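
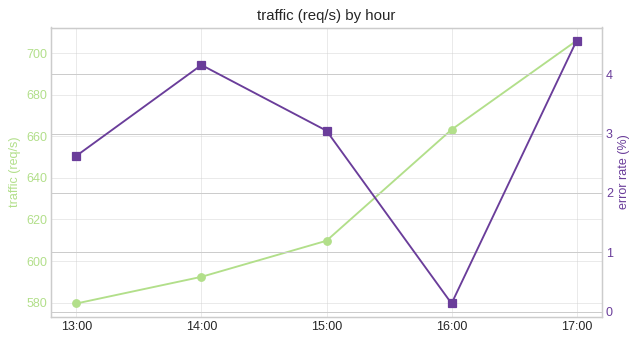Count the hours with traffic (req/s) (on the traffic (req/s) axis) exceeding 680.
Above 680: 17:00.

1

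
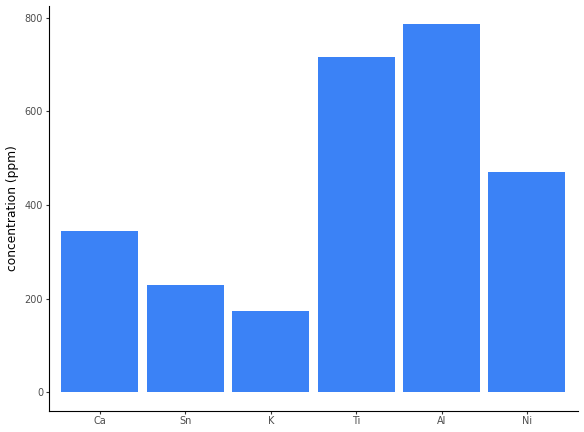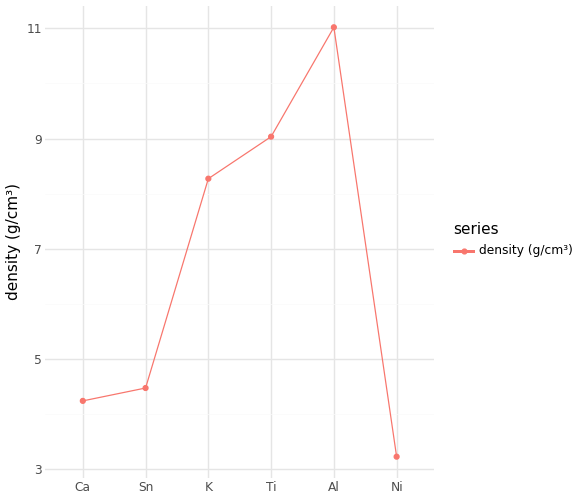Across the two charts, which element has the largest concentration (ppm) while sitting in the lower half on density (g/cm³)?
Chart 2 median density (g/cm³) ≈ 6; below-median elements: Ca, Sn, Ni. Among those, Ni has the highest concentration (ppm) (≈ 500).

Ni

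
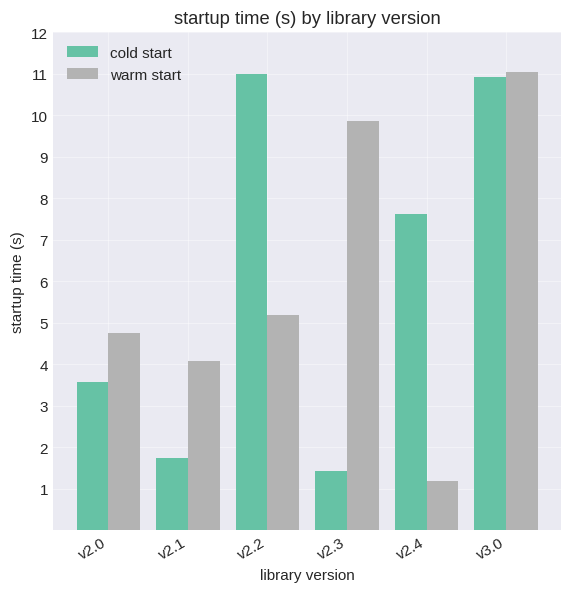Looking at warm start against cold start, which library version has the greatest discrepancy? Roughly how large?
v2.3, ≈ 9 s

v2.3: warm start ≈ 10, cold start ≈ 1 → gap ≈ 9. Next-largest (v2.4) is only ≈ 7.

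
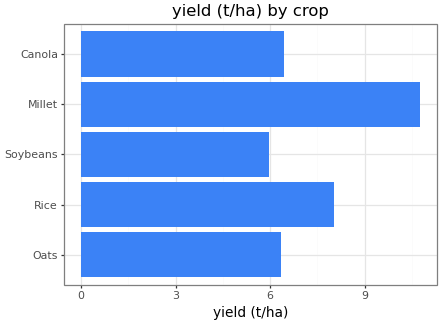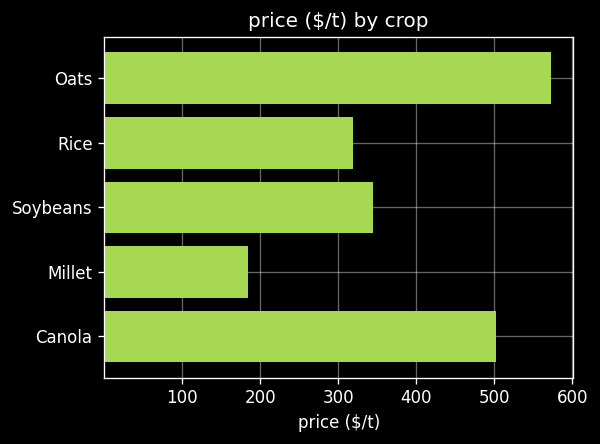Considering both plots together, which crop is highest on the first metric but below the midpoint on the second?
Millet

Chart 2 median price ($/t) ≈ 300; below-median crops: Rice, Millet. Among those, Millet has the highest yield (t/ha) (≈ 11).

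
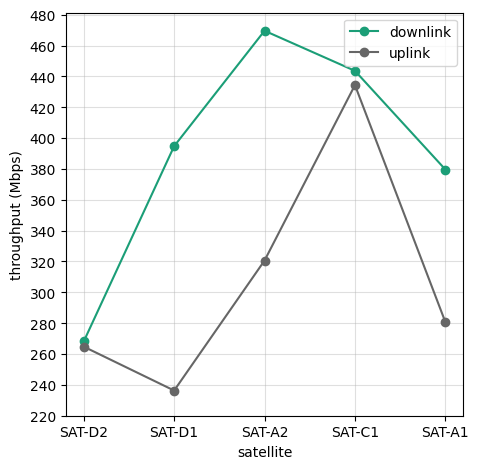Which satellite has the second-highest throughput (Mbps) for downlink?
Top 3 for downlink: SAT-A2 ≈ 460, SAT-C1 ≈ 440, SAT-D1 ≈ 400.

SAT-C1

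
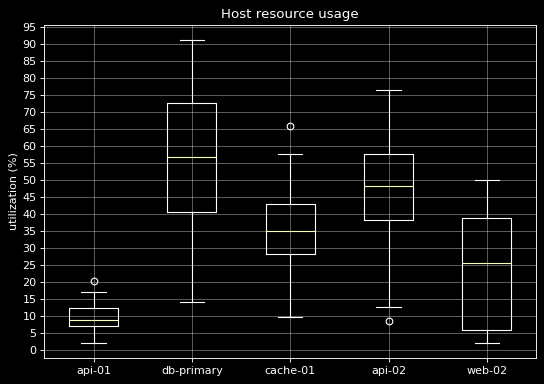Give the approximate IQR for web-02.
≈ 35

Q3 ≈ 40, Q1 ≈ 5; IQR ≈ 35.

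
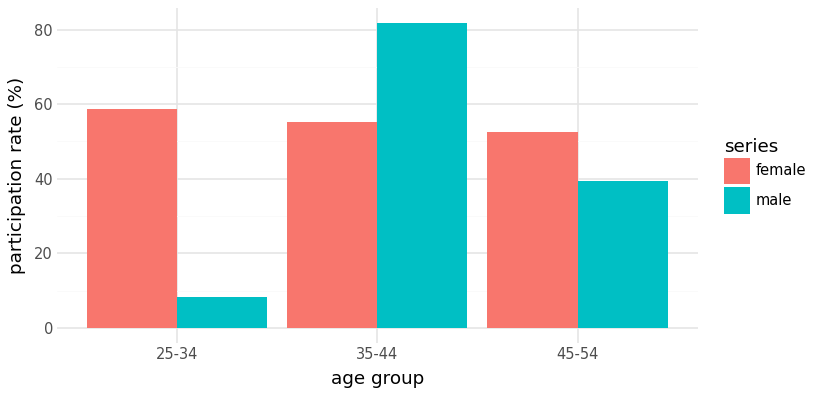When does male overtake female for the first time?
35-44

25-34: male ≈ 10 vs female ≈ 60 (not yet); 35-44: male ≈ 80 vs female ≈ 60 (first crossover).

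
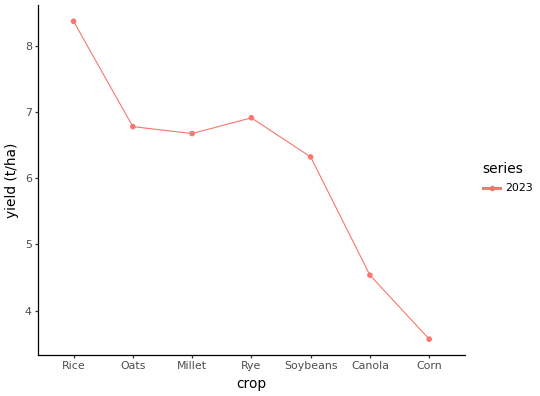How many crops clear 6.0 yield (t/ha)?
5

Above 6.0: Rice, Oats, Millet, Rye, Soybeans.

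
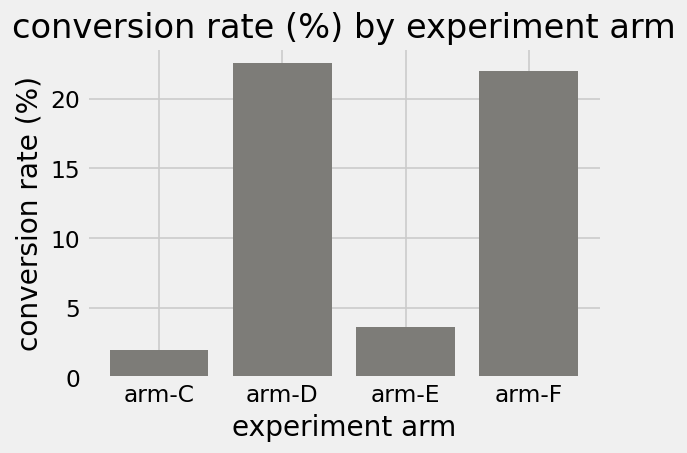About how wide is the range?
Max arm-D ≈ 22, min arm-C ≈ 2; range ≈ 20.

≈ 20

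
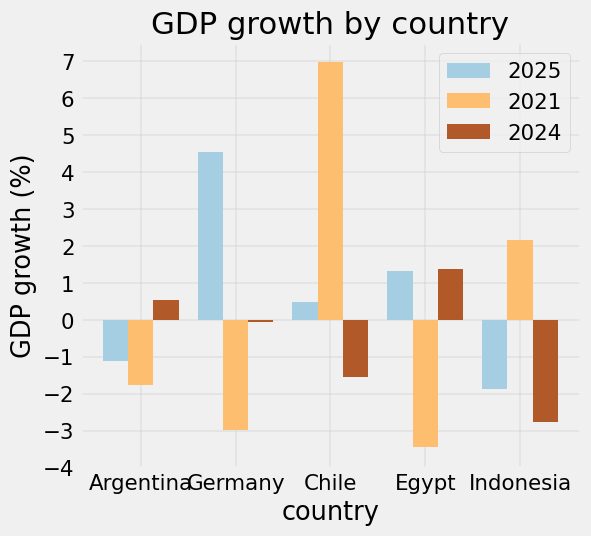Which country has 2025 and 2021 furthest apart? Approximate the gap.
Germany: 2025 ≈ 5, 2021 ≈ -3 → gap ≈ 8. Next-largest (Chile) is only ≈ 7.

Germany, ≈ 8 %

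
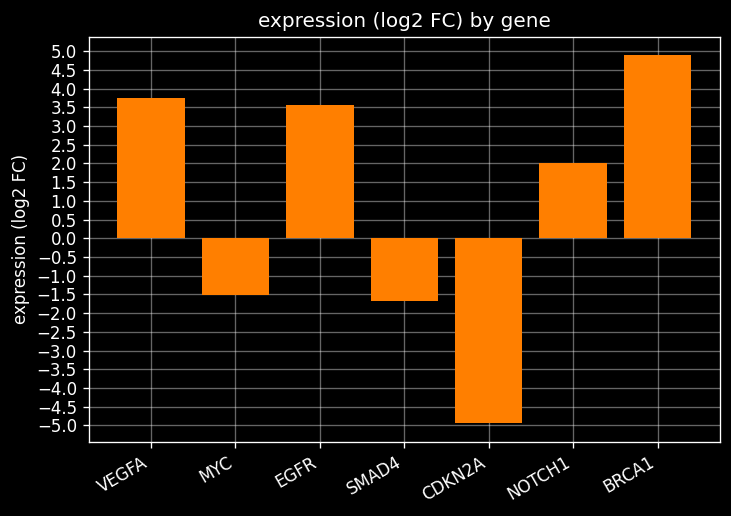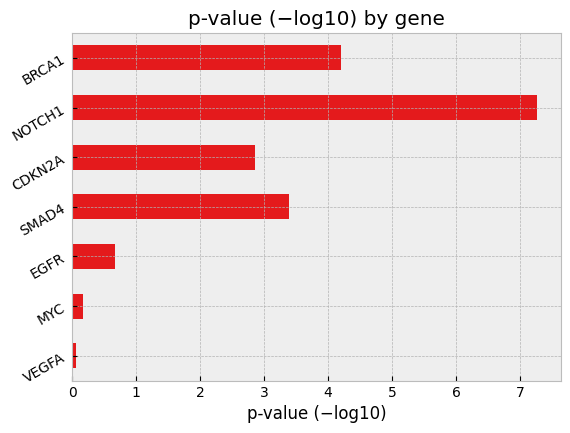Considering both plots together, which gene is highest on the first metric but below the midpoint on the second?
VEGFA

Chart 2 median p-value (−log10) ≈ 3; below-median genes: VEGFA, MYC, EGFR. Among those, VEGFA has the highest expression (log2 FC) (≈ 4).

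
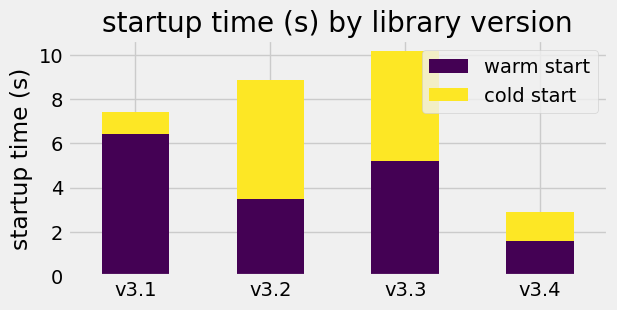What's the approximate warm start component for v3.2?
≈ 3

warm start top ≈ 3, bottom ≈ 0; segment ≈ 3.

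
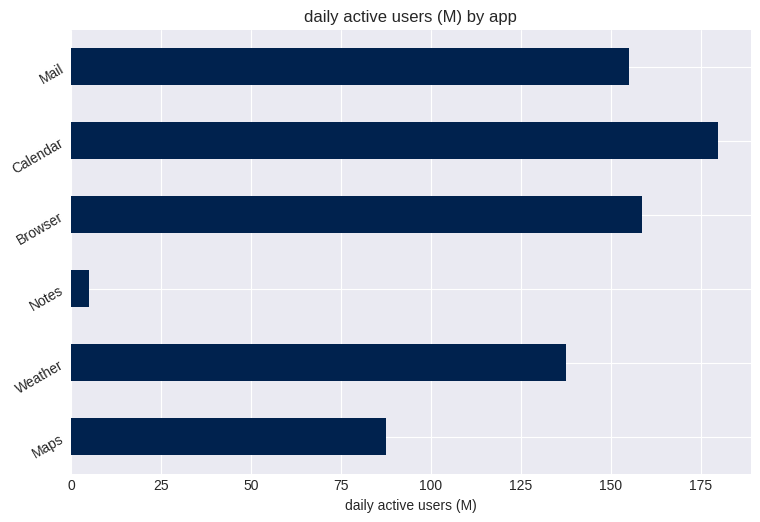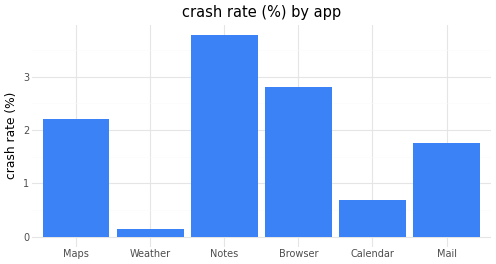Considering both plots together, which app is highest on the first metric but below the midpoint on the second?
Chart 2 median crash rate (%) ≈ 2; below-median apps: Weather, Calendar, Mail. Among those, Calendar has the highest daily active users (M) (≈ 180).

Calendar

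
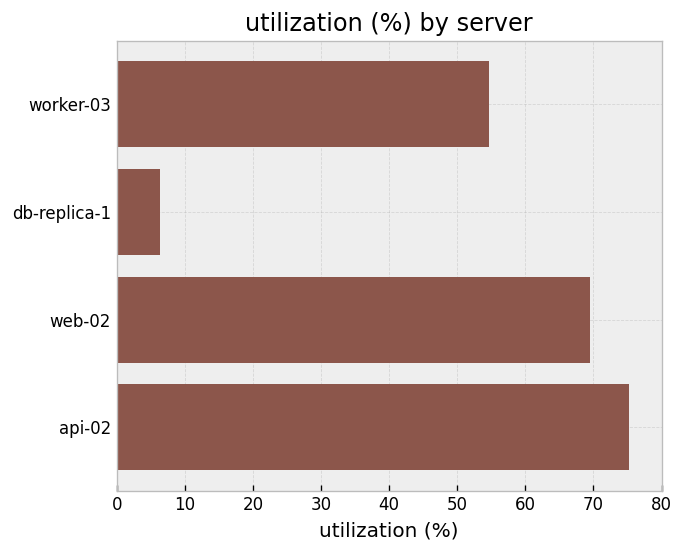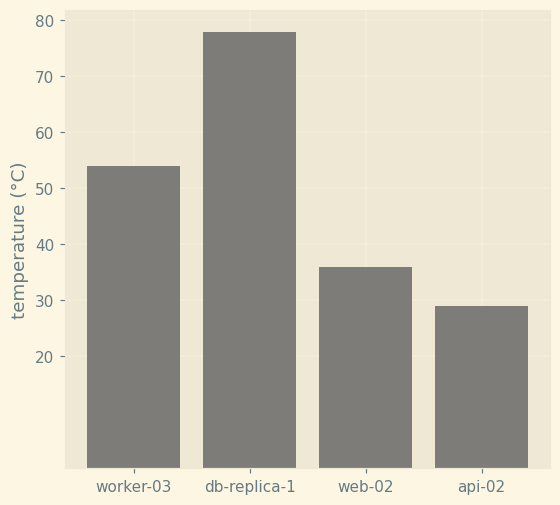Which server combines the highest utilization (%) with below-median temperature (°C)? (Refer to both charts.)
Chart 2 median temperature (°C) ≈ 40; below-median servers: web-02, api-02. Among those, api-02 has the highest utilization (%) (≈ 80).

api-02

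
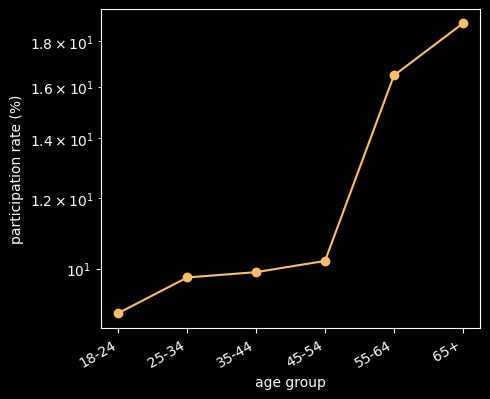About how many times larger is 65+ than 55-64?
≈ 1.19×

65+ ≈ 19, 55-64 ≈ 16; 19/16 ≈ 1.19.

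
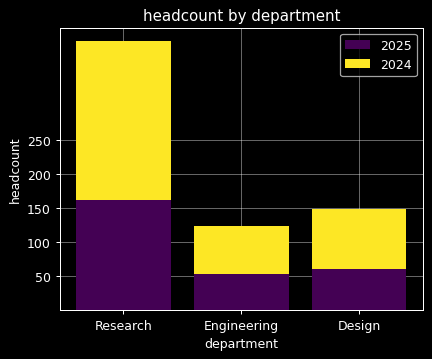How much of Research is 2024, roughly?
2024 top ≈ 400, bottom ≈ 150; segment ≈ 250.

≈ 250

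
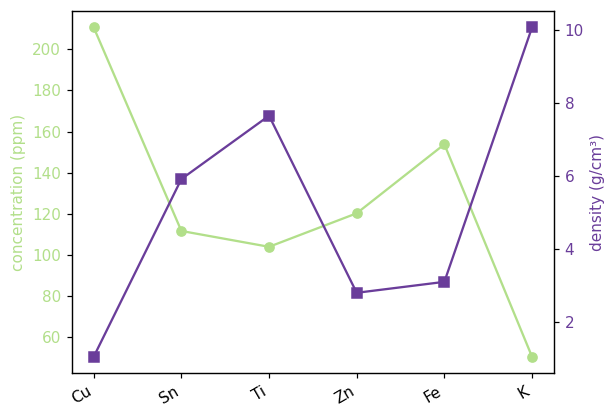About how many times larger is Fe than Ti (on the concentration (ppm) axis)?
Fe ≈ 160, Ti ≈ 100; 160/100 ≈ 1.6.

≈ 1.6×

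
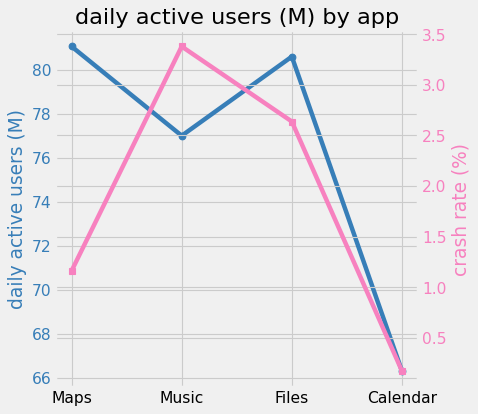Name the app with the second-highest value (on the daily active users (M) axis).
Top 3 (on the daily active users (M) axis): Maps ≈ 82, Files ≈ 80, Music ≈ 78.

Files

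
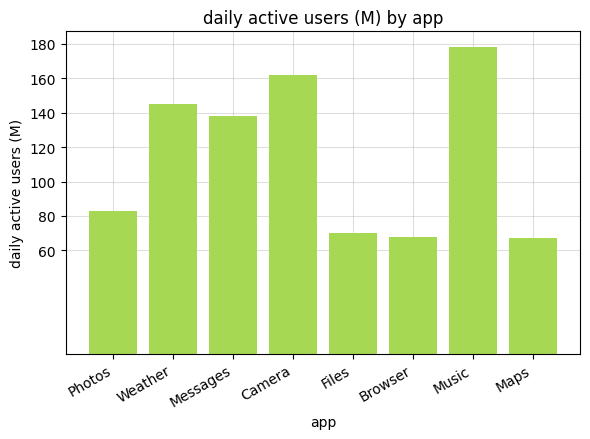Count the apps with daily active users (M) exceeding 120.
Above 120: Weather, Messages, Camera, Music.

4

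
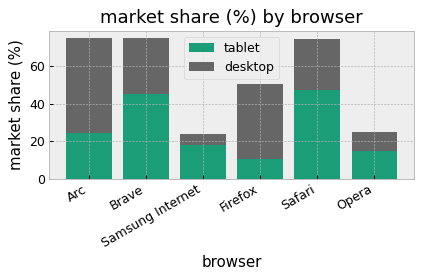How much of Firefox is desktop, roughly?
≈ 40

desktop top ≈ 50, bottom ≈ 10; segment ≈ 40.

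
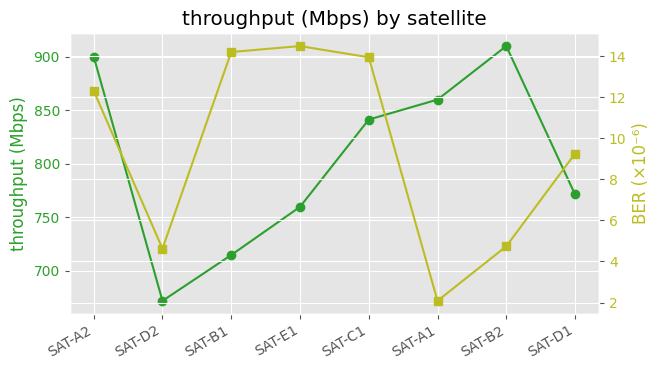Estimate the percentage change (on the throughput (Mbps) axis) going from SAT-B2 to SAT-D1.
SAT-B2 ≈ 900, SAT-D1 ≈ 780; (780 − 900) / 900 ≈ -13.3%.

≈ -13.3%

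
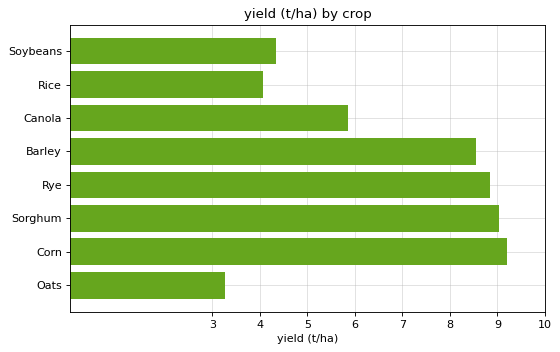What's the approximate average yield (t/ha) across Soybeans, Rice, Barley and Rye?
(4 + 4 + 9 + 9) / 4 ≈ 6.

≈ 6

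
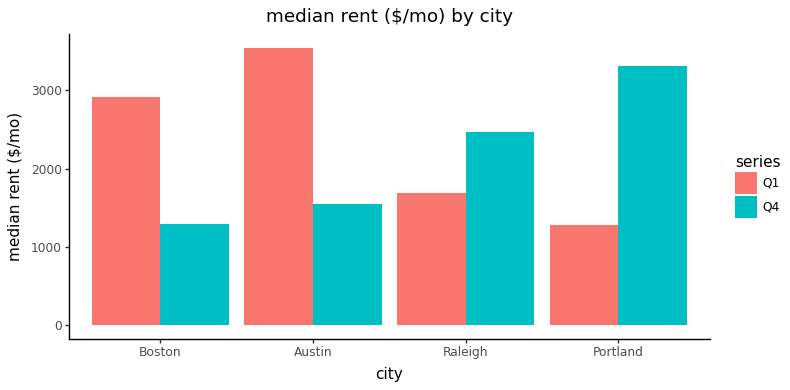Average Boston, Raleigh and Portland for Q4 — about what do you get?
(1500 + 2500 + 3500) / 3 ≈ 2500.

≈ 2500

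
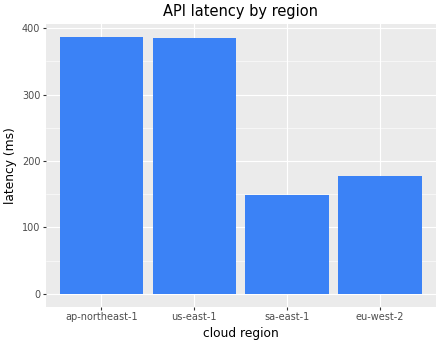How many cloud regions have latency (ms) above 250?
Above 250: ap-northeast-1, us-east-1.

2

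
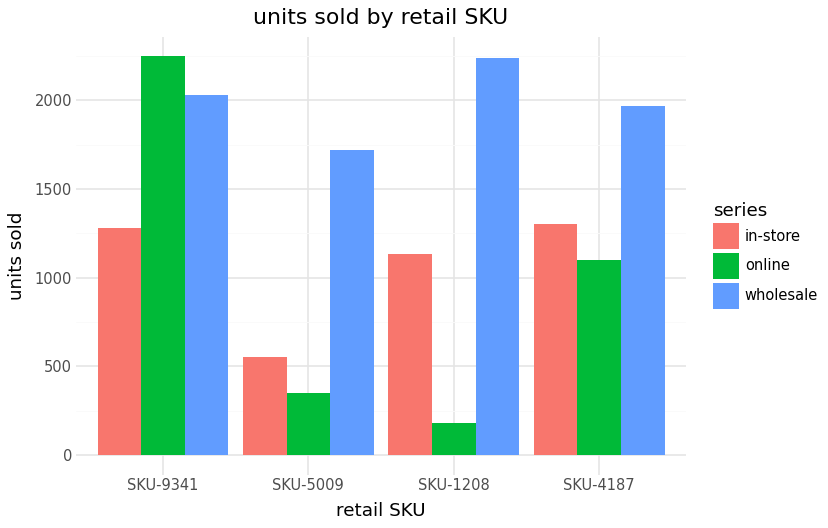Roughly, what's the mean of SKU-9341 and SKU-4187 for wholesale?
≈ 2000

(2000 + 2000) / 2 ≈ 2000.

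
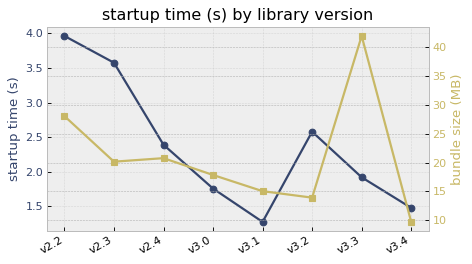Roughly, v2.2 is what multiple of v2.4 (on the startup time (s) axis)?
≈ 1.6×

v2.2 ≈ 4.0, v2.4 ≈ 2.5; 4.0/2.5 ≈ 1.6.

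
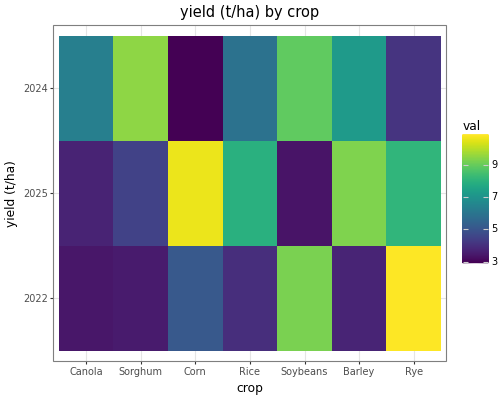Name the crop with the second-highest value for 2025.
Top 3 for 2025: Corn ≈ 11, Barley ≈ 9, Rye ≈ 8.

Barley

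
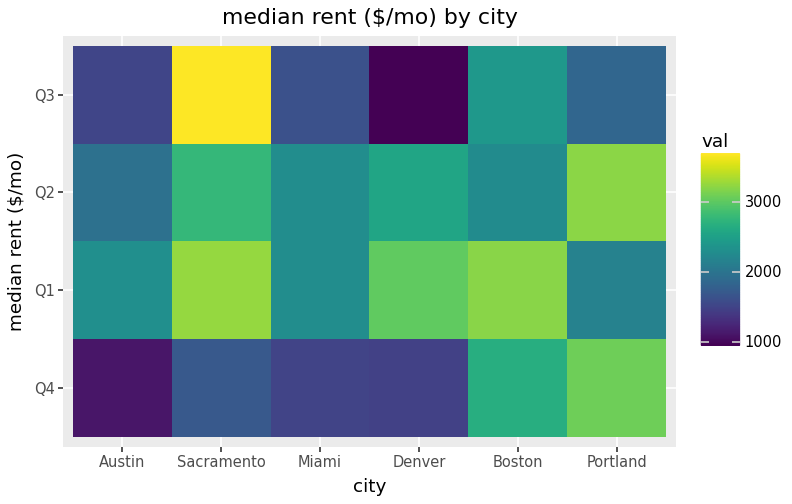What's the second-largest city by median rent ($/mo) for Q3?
Top 3 for Q3: Sacramento ≈ 3500, Boston ≈ 2500, Portland ≈ 2000.

Boston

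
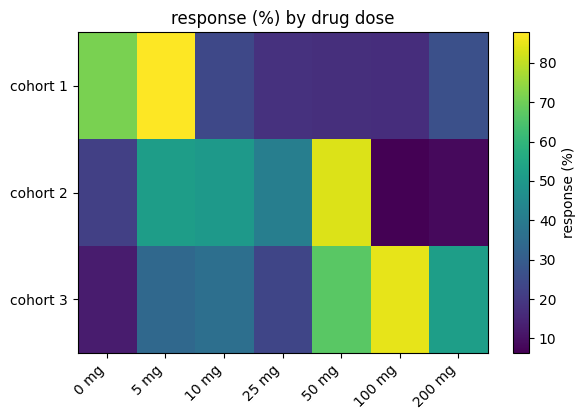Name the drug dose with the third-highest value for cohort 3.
200 mg

Top 4 for cohort 3: 100 mg ≈ 80, 50 mg ≈ 70, 200 mg ≈ 50, 10 mg ≈ 40.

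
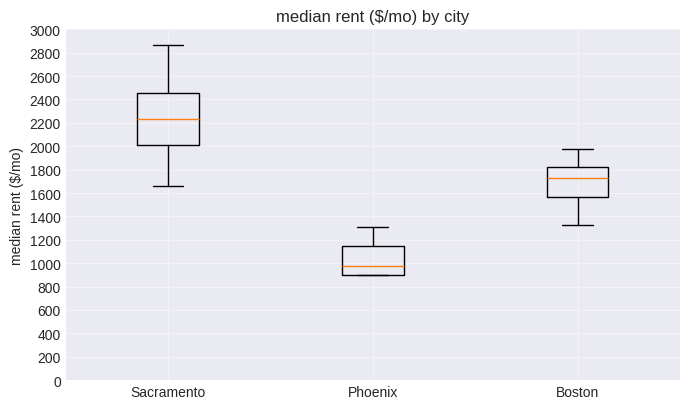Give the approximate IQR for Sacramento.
≈ 400

Q3 ≈ 2400, Q1 ≈ 2000; IQR ≈ 400.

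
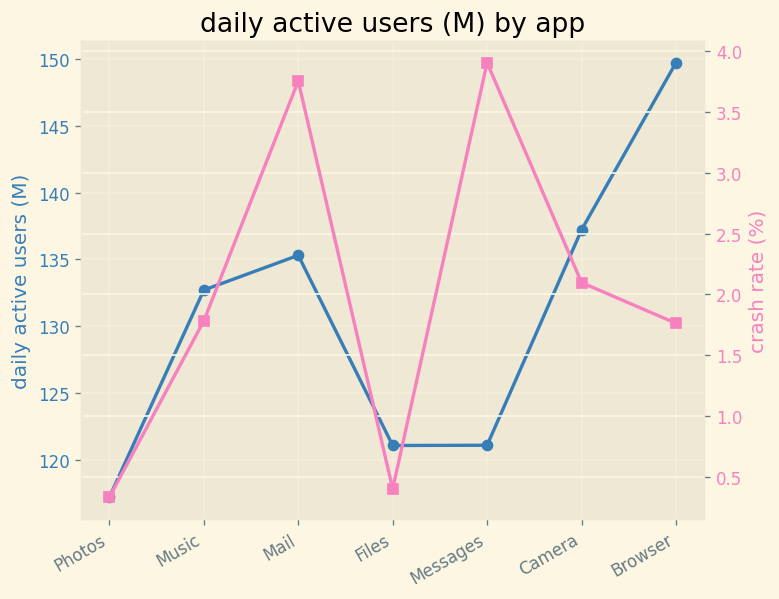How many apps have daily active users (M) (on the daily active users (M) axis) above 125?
4

Above 125: Music, Mail, Camera, Browser.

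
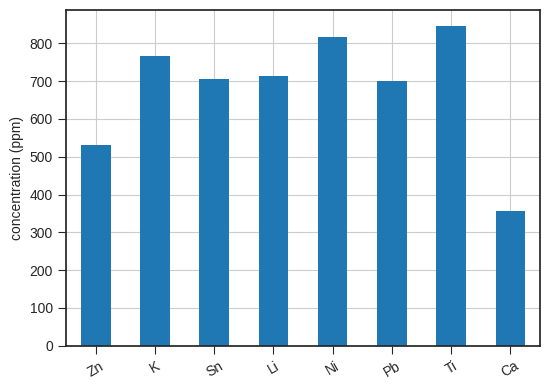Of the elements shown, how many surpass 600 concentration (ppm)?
6

Above 600: K, Sn, Li, Ni, Pb, Ti.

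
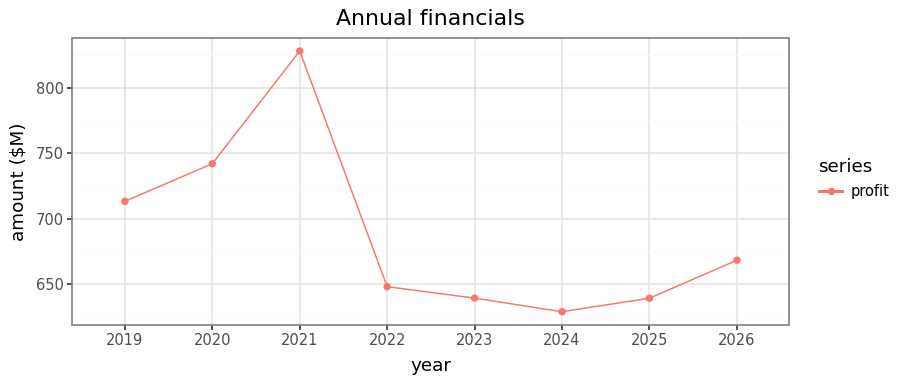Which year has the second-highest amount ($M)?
Top 3: 2021 ≈ 820, 2020 ≈ 740, 2019 ≈ 720.

2020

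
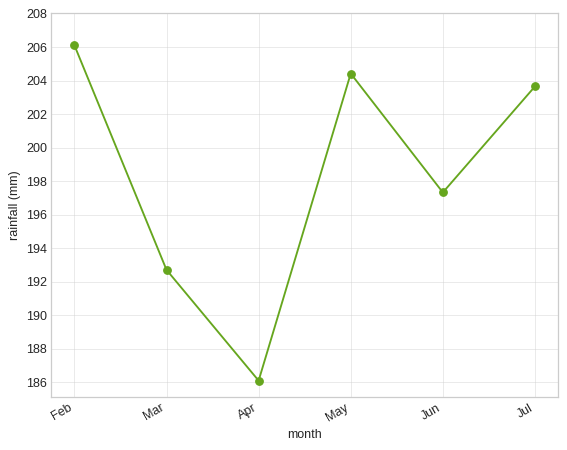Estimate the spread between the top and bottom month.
Max Feb ≈ 206, min Apr ≈ 186; range ≈ 20.

≈ 20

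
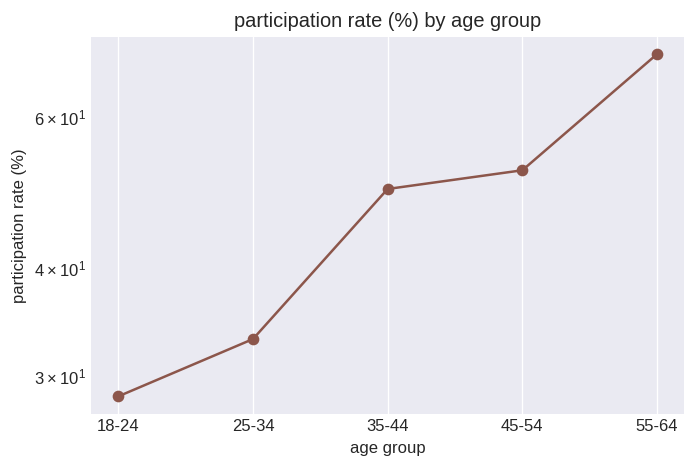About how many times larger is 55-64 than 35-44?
≈ 1.4×

55-64 ≈ 70, 35-44 ≈ 50; 70/50 ≈ 1.4.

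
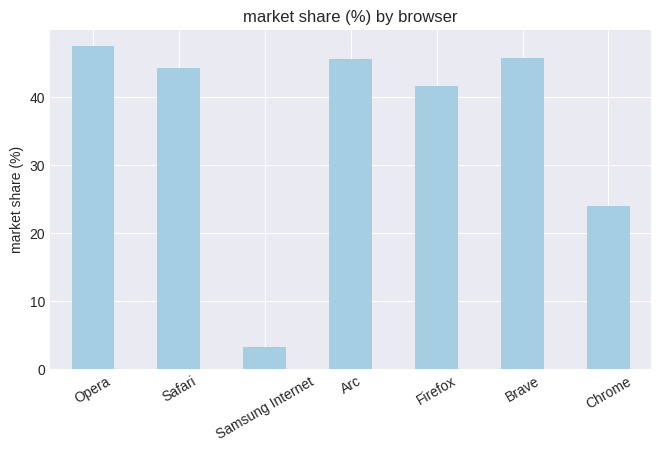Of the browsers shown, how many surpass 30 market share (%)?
5

Above 30: Opera, Safari, Arc, Firefox, Brave.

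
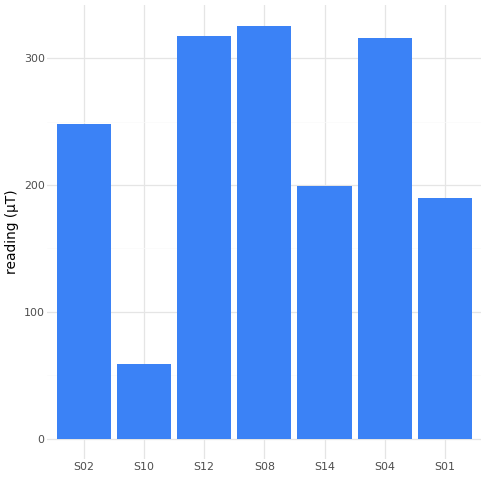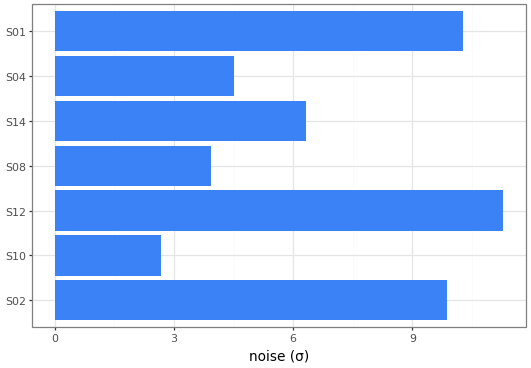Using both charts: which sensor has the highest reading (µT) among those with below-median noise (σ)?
S08

Chart 2 median noise (σ) ≈ 6; below-median sensors: S10, S08, S04. Among those, S08 has the highest reading (µT) (≈ 350).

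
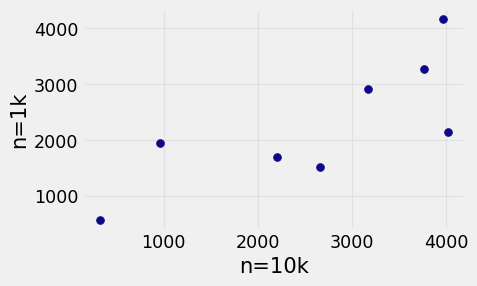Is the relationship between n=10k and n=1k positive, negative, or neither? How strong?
Points are positively correlated; strong (|r| ≈ 0.8).

positive, strong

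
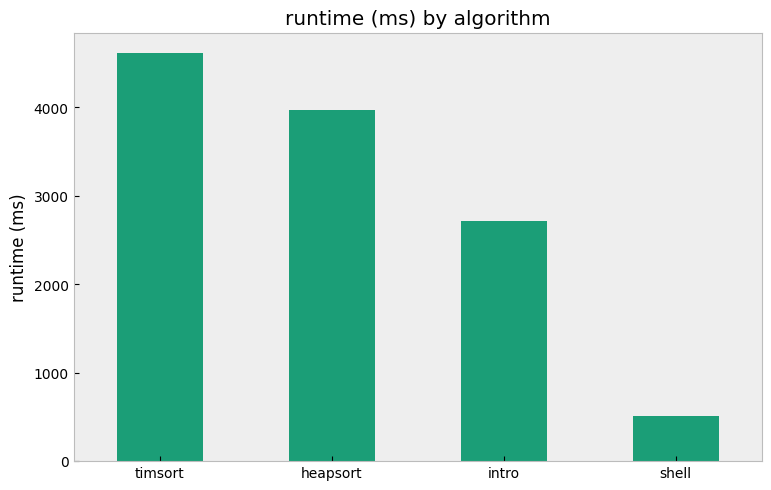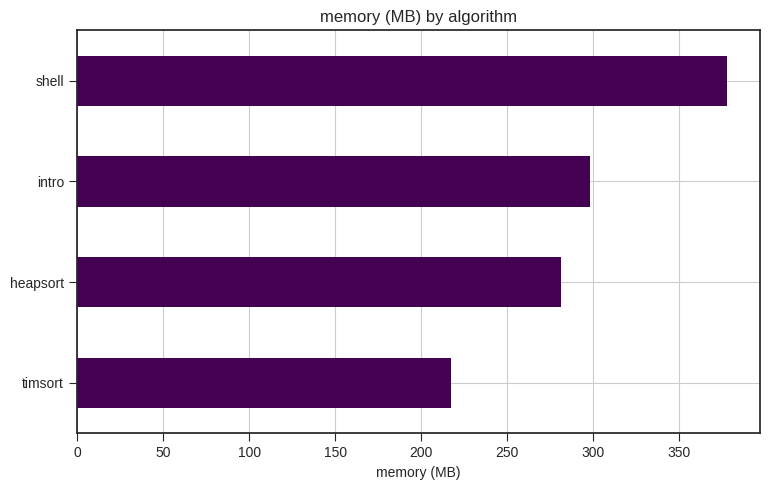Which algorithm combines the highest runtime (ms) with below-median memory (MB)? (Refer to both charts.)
Chart 2 median memory (MB) ≈ 300; below-median algorithms: timsort, heapsort. Among those, timsort has the highest runtime (ms) (≈ 4500).

timsort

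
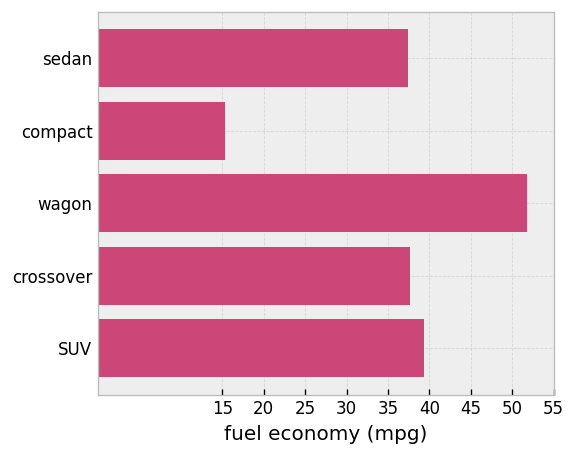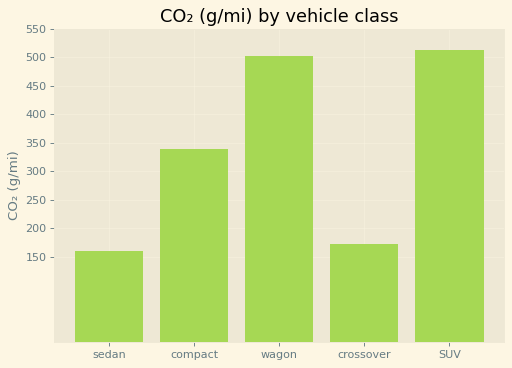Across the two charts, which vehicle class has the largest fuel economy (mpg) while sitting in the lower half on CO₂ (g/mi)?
Chart 2 median CO₂ (g/mi) ≈ 350; below-median vehicle classes: sedan, crossover. Among those, crossover has the highest fuel economy (mpg) (≈ 40).

crossover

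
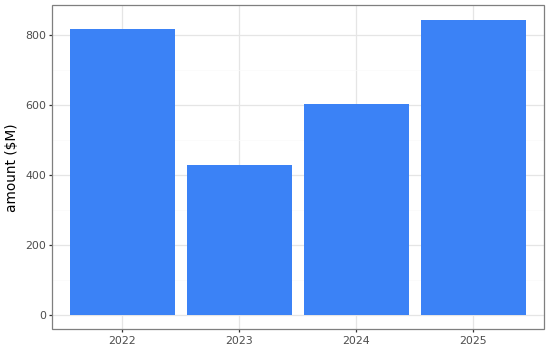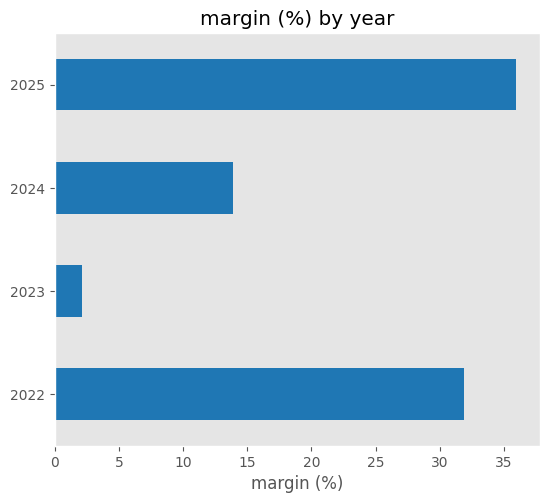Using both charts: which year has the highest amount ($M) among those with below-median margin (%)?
Chart 2 median margin (%) ≈ 25; below-median years: 2023, 2024. Among those, 2024 has the highest amount ($M) (≈ 600).

2024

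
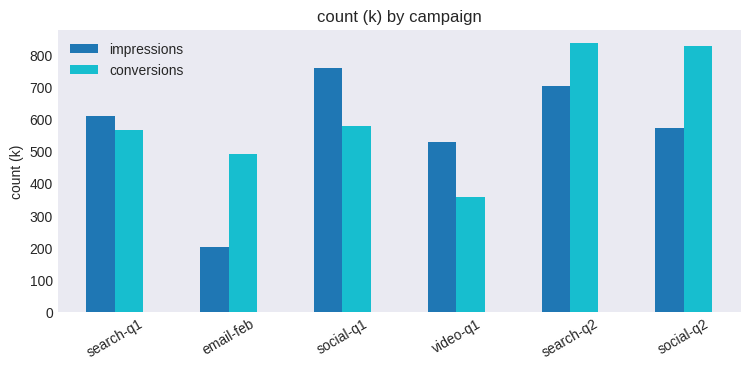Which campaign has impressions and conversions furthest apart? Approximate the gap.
email-feb: impressions ≈ 200, conversions ≈ 500 → gap ≈ 300. Next-largest (social-q2) is only ≈ 200.

email-feb, ≈ 300 k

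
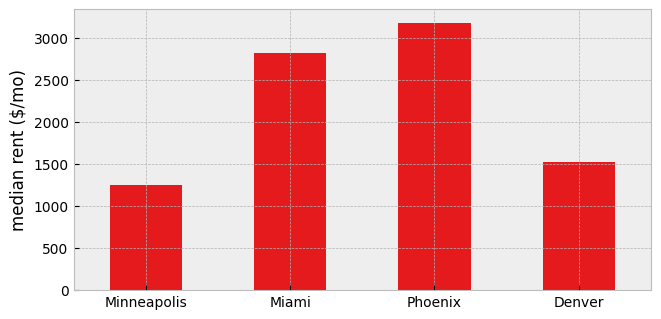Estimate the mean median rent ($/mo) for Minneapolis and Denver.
≈ 1500

(1500 + 1500) / 2 ≈ 1500.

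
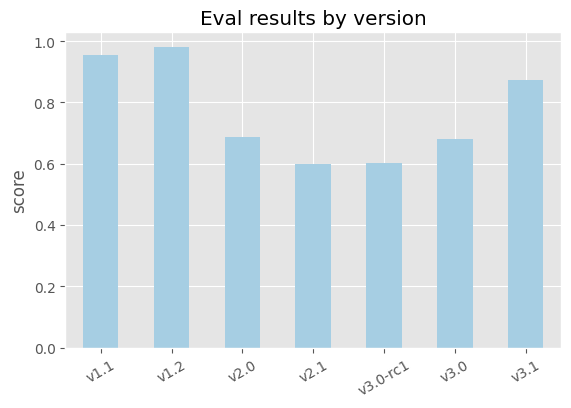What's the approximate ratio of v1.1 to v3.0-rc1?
v1.1 ≈ 1.0, v3.0-rc1 ≈ 0.6; 1.0/0.6 ≈ 1.67.

≈ 1.67×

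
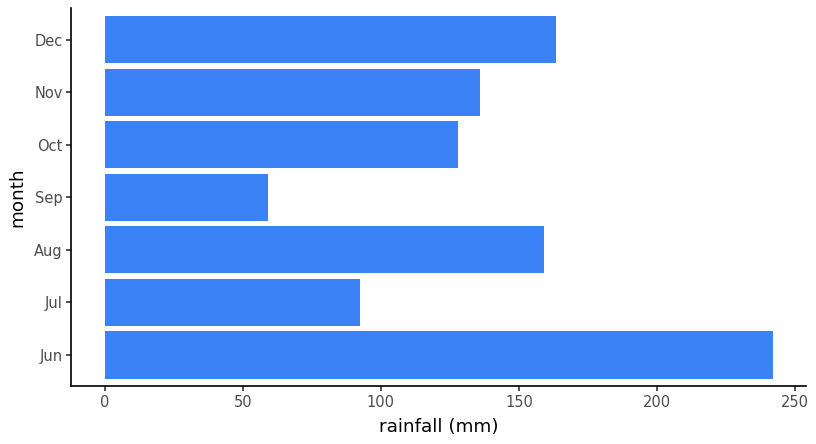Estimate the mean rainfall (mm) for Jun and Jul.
(250 + 100) / 2 ≈ 175.

≈ 175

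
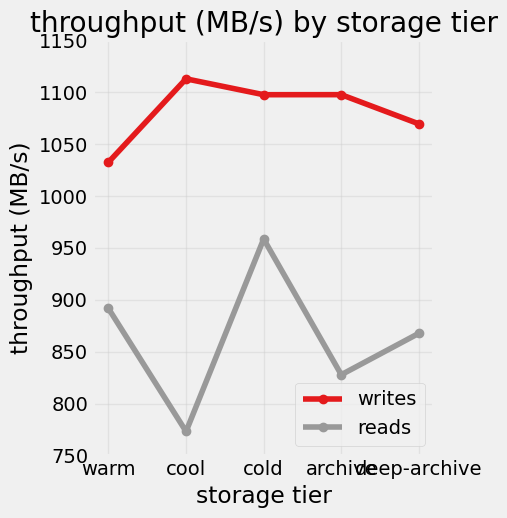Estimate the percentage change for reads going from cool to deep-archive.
cool ≈ 750, deep-archive ≈ 850; (850 − 750) / 750 ≈ +13.3%.

≈ +13.3%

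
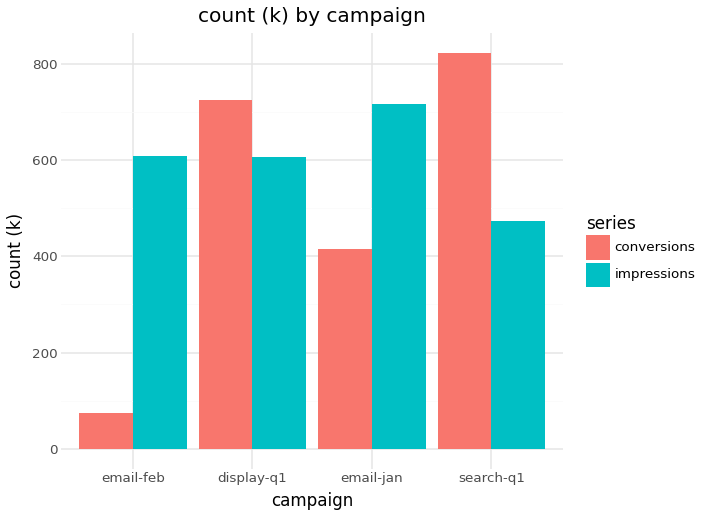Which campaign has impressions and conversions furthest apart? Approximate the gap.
email-feb, ≈ 500 k

email-feb: impressions ≈ 600, conversions ≈ 100 → gap ≈ 500. Next-largest (search-q1) is only ≈ 300.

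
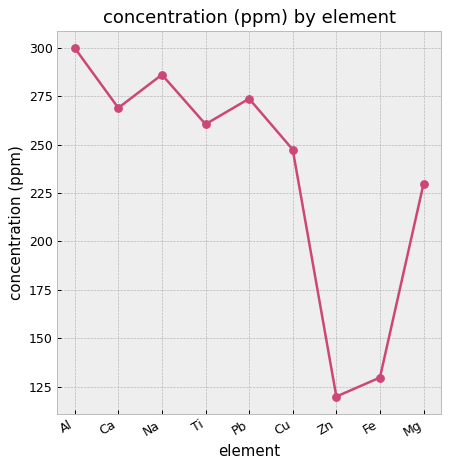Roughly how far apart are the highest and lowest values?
≈ 180

Max Al ≈ 300, min Zn ≈ 120; range ≈ 180.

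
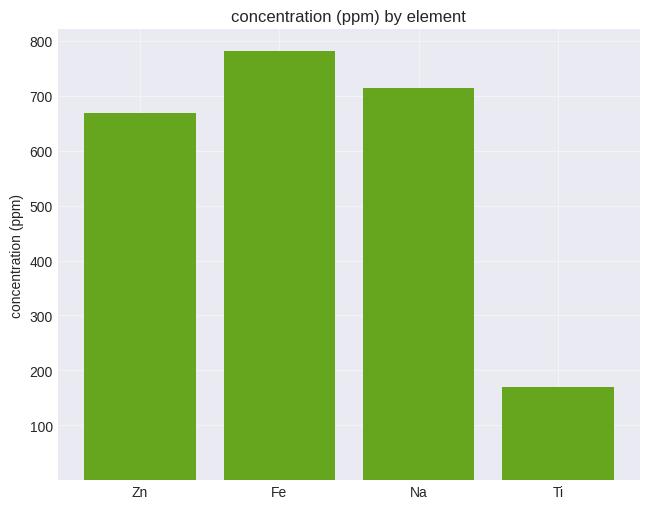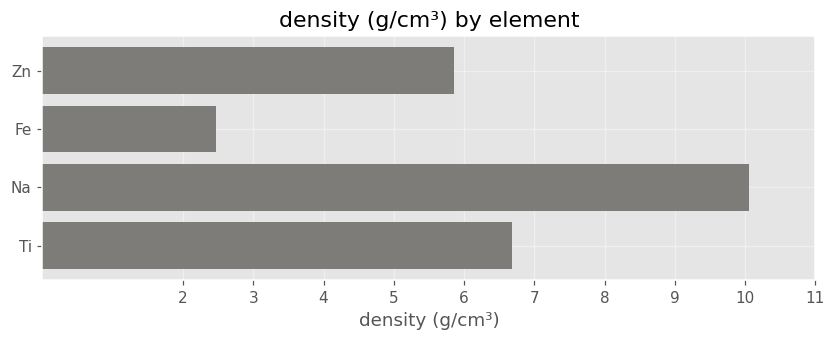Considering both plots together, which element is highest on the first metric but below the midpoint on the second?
Chart 2 median density (g/cm³) ≈ 6; below-median elements: Zn, Fe. Among those, Fe has the highest concentration (ppm) (≈ 800).

Fe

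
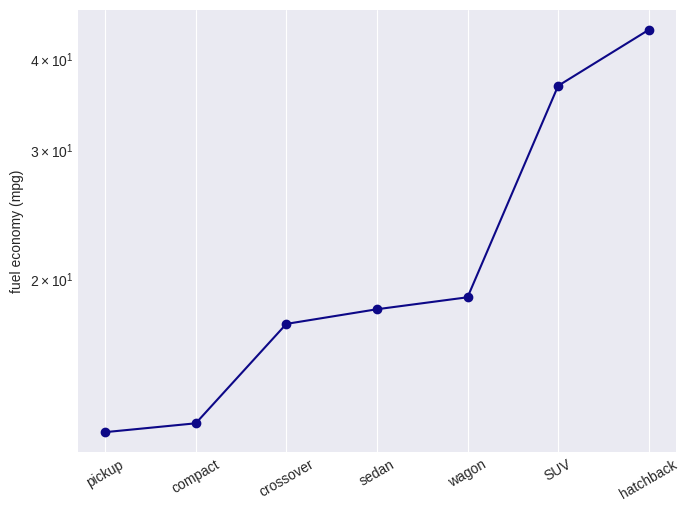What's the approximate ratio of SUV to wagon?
≈ 1.75×

SUV ≈ 35, wagon ≈ 20; 35/20 ≈ 1.75.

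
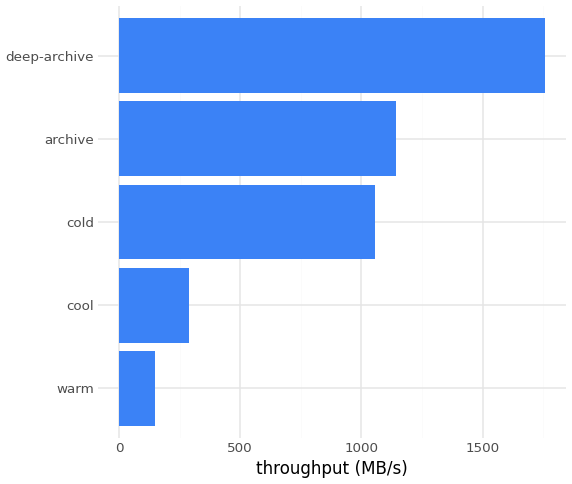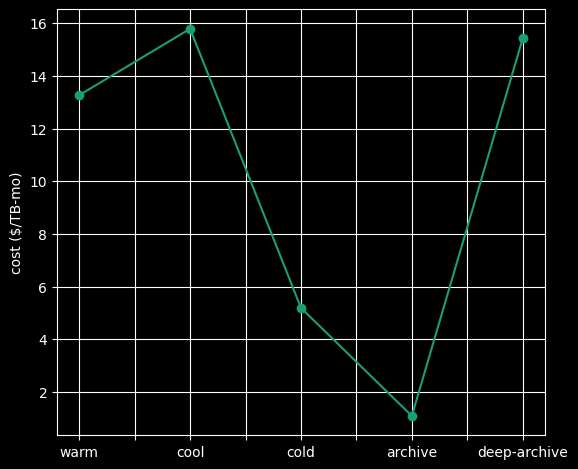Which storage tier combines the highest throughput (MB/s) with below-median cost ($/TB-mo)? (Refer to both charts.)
archive

Chart 2 median cost ($/TB-mo) ≈ 14; below-median storage tiers: cold, archive. Among those, archive has the highest throughput (MB/s) (≈ 1200).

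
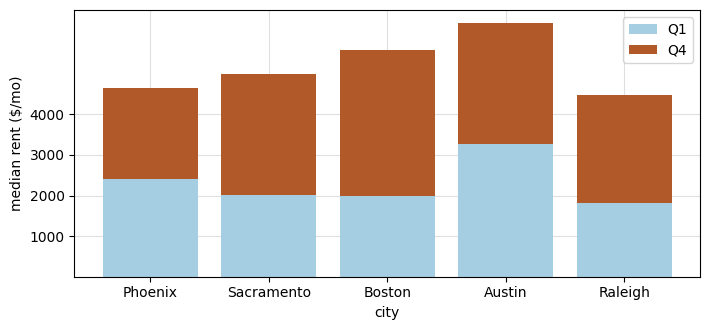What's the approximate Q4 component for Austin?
≈ 3000

Q4 top ≈ 6000, bottom ≈ 3000; segment ≈ 3000.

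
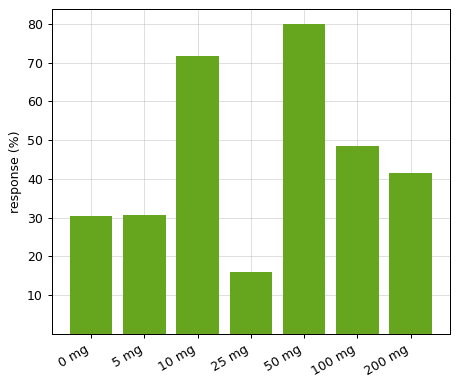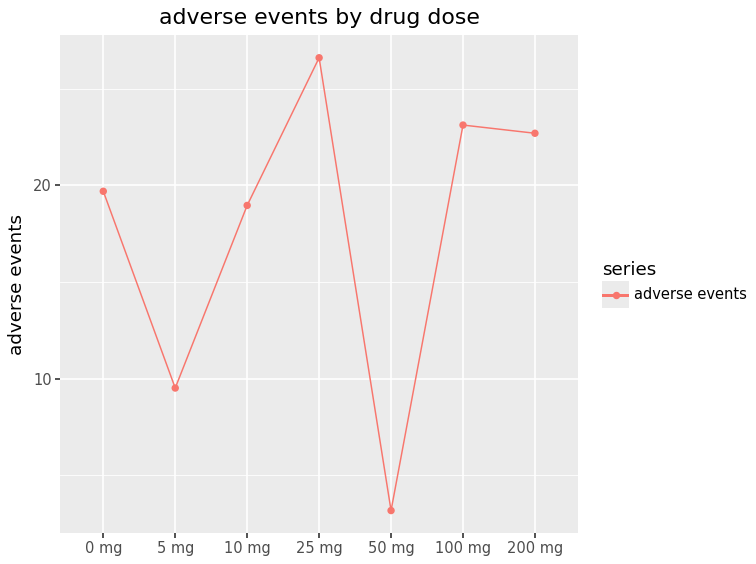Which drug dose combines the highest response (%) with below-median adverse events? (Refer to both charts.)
Chart 2 median adverse events ≈ 20; below-median drug doses: 5 mg, 10 mg, 50 mg. Among those, 50 mg has the highest response (%) (≈ 80).

50 mg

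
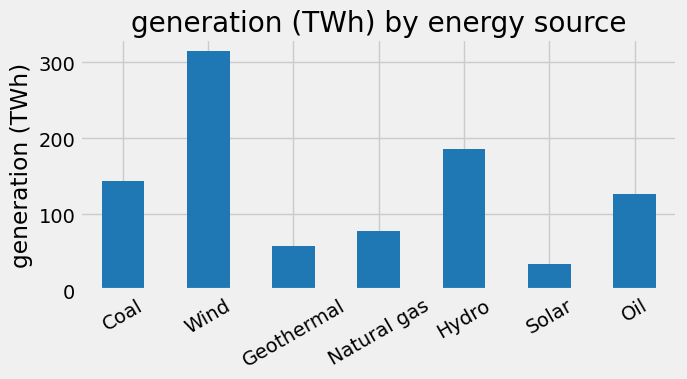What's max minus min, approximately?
≈ 250

Max Wind ≈ 300, min Solar ≈ 50; range ≈ 250.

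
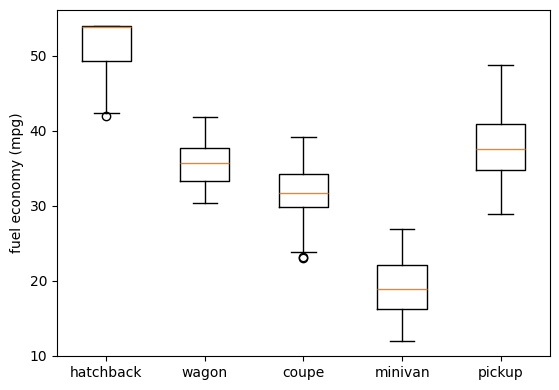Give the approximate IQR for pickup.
≈ 5

Q3 ≈ 40, Q1 ≈ 35; IQR ≈ 5.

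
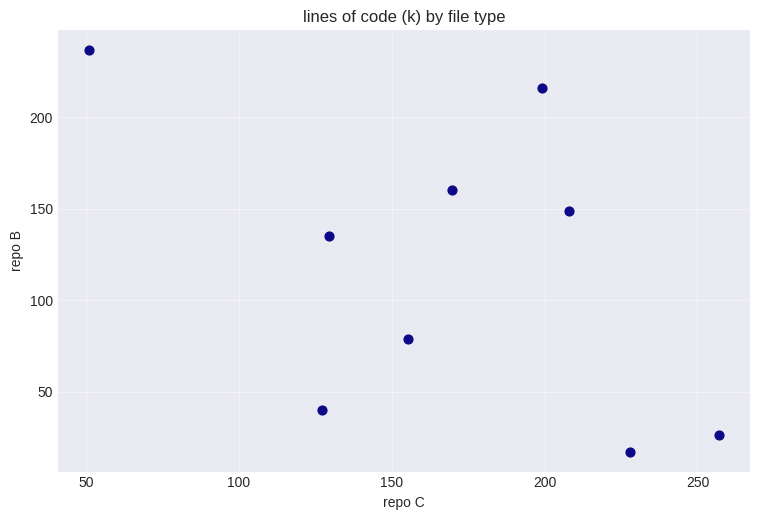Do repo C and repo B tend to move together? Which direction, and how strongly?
Points are negatively correlated; moderate (|r| ≈ 0.5).

negative, moderate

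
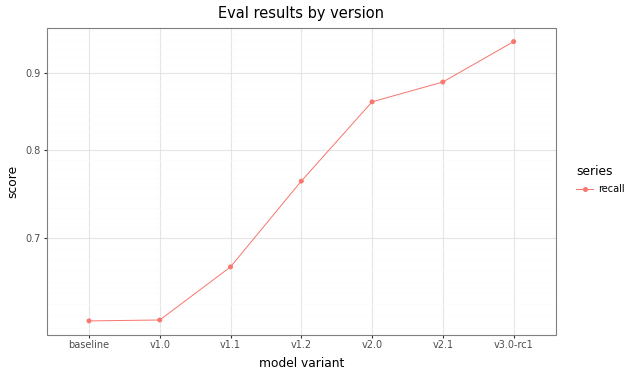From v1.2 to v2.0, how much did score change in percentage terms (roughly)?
≈ +13.3%

v1.2 ≈ 0.75, v2.0 ≈ 0.85; (0.85 − 0.75) / 0.75 ≈ +13.3%.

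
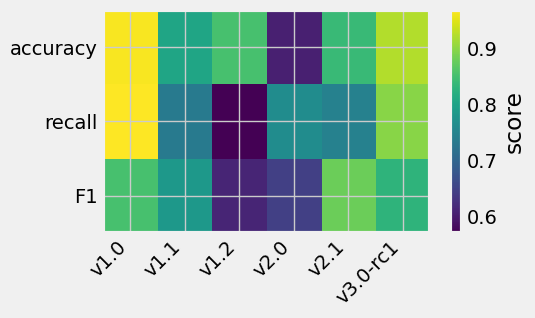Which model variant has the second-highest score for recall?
v3.0-rc1

Top 3 for recall: v1.0 ≈ 0.95, v3.0-rc1 ≈ 0.90, v2.0 ≈ 0.75.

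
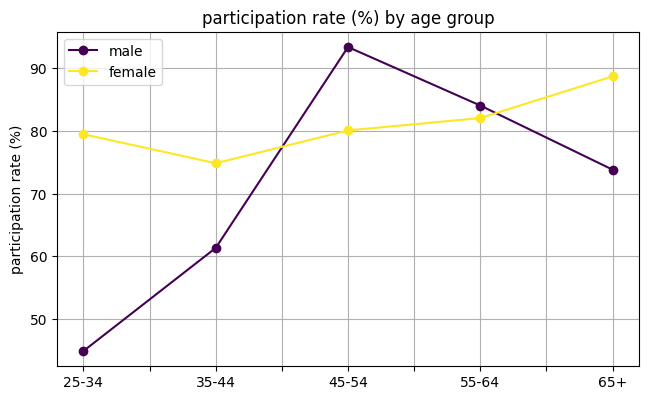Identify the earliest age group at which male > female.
45-54

35-44: male ≈ 60 vs female ≈ 75 (not yet); 45-54: male ≈ 95 vs female ≈ 80 (first crossover).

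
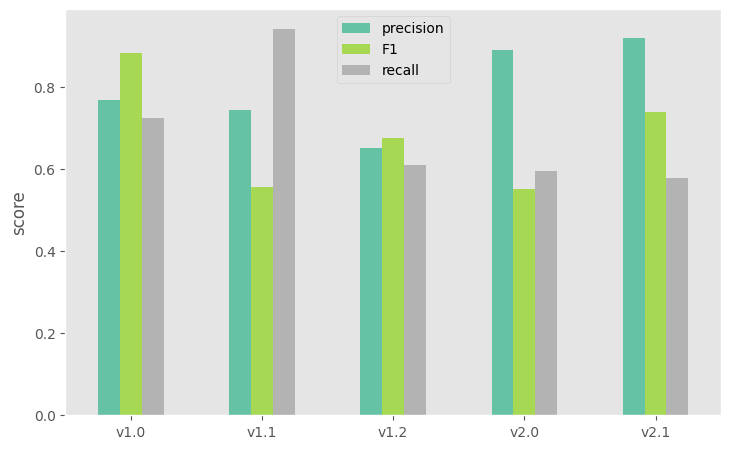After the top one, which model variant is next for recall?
v1.0

Top 3 for recall: v1.1 ≈ 0.9, v1.0 ≈ 0.7, v1.2 ≈ 0.6.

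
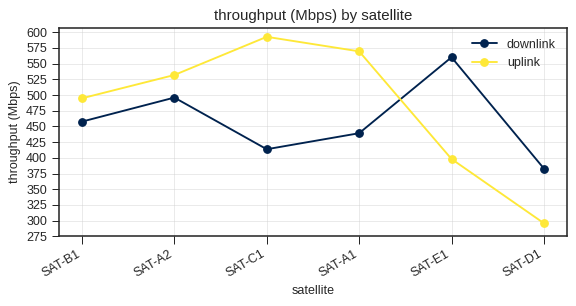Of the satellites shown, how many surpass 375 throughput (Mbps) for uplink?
Above 375: SAT-B1, SAT-A2, SAT-C1, SAT-A1, SAT-E1.

5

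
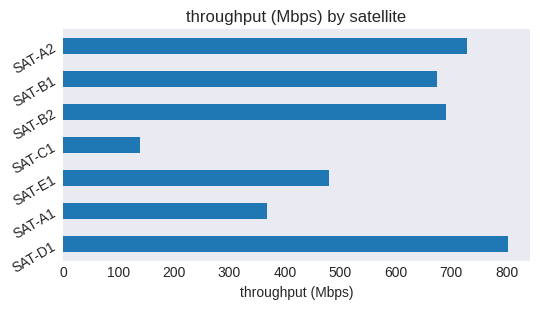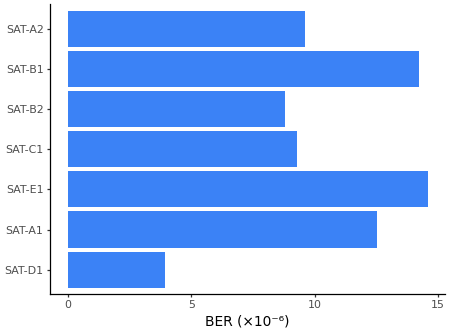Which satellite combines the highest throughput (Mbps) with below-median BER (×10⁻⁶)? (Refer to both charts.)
Chart 2 median BER (×10⁻⁶) ≈ 10; below-median satellites: SAT-D1, SAT-C1, SAT-B2. Among those, SAT-D1 has the highest throughput (Mbps) (≈ 800).

SAT-D1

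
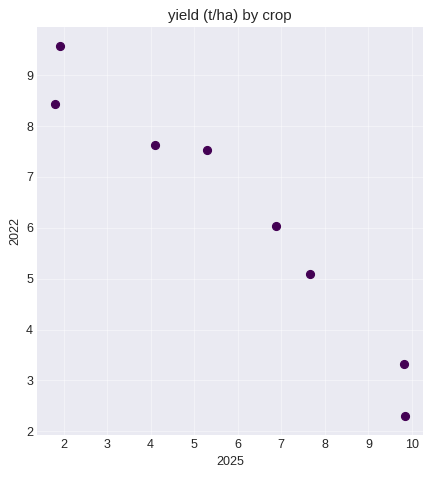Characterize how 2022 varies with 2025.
negative, strong

Points are negatively correlated; strong (|r| ≈ 1.0).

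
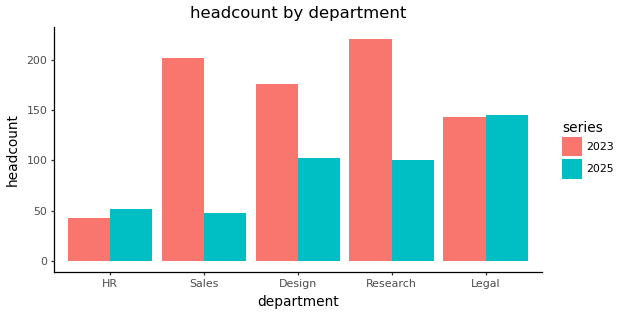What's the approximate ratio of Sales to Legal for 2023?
Sales ≈ 200, Legal ≈ 140; 200/140 ≈ 1.43.

≈ 1.43×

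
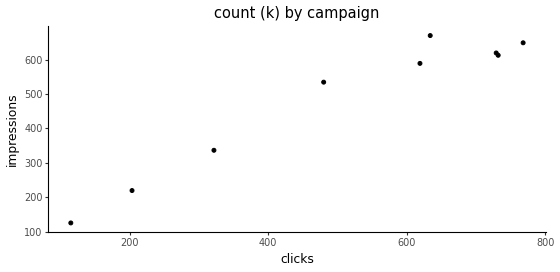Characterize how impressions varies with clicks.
positive, strong

Points are positively correlated; strong (|r| ≈ 1.0).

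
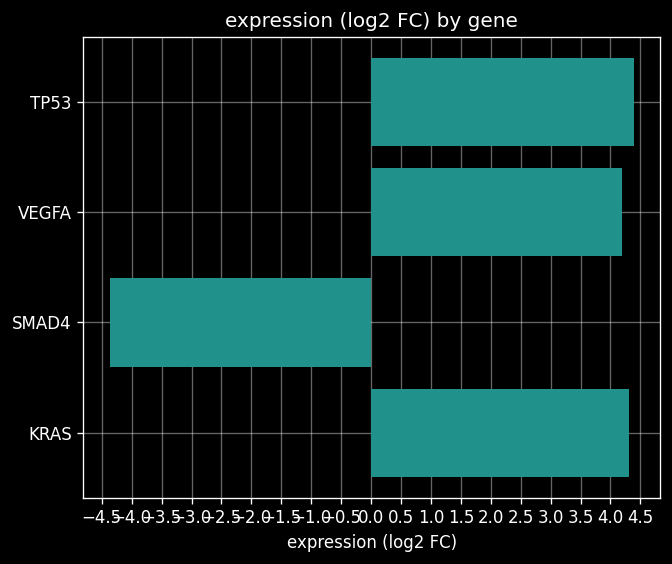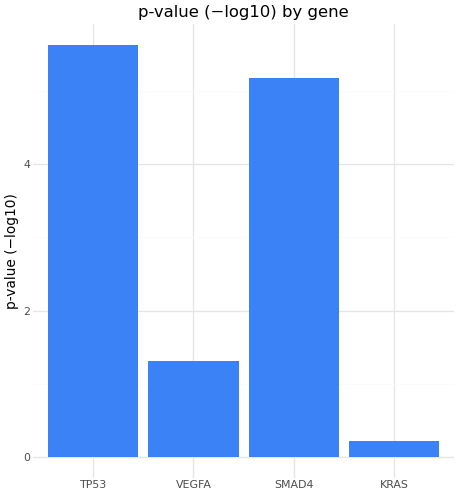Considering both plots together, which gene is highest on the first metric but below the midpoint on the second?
Chart 2 median p-value (−log10) ≈ 3; below-median genes: VEGFA, KRAS. Among those, KRAS has the highest expression (log2 FC) (≈ 4.5).

KRAS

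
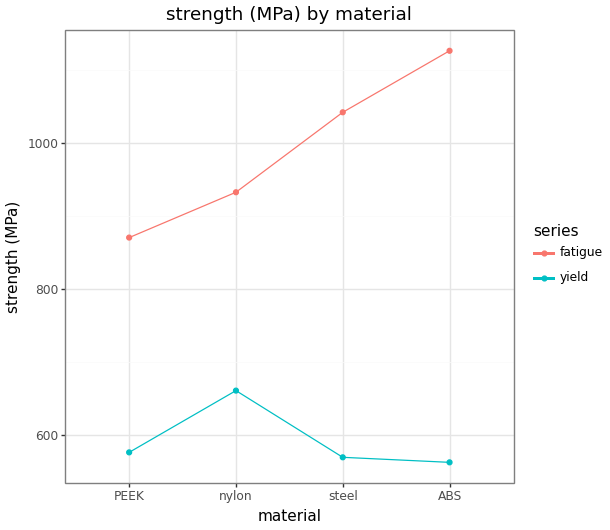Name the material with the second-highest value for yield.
Top 3 for yield: nylon ≈ 650, PEEK ≈ 600, steel ≈ 550.

PEEK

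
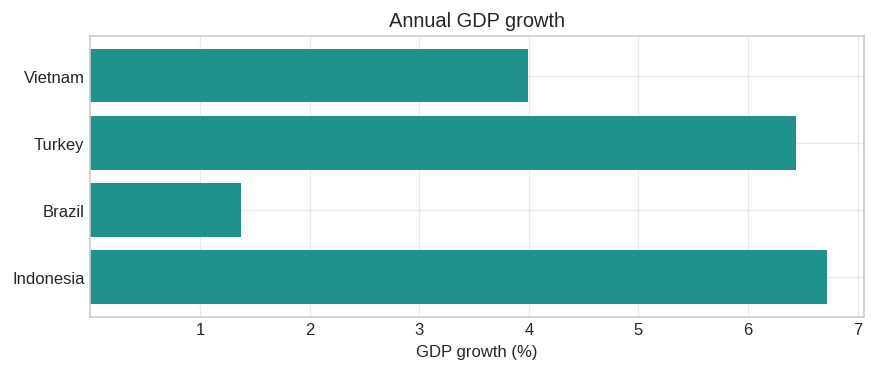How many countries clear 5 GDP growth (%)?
Above 5: Turkey, Indonesia.

2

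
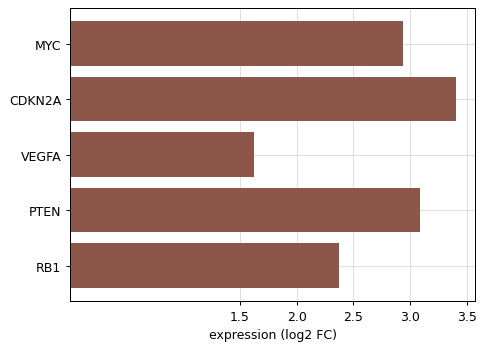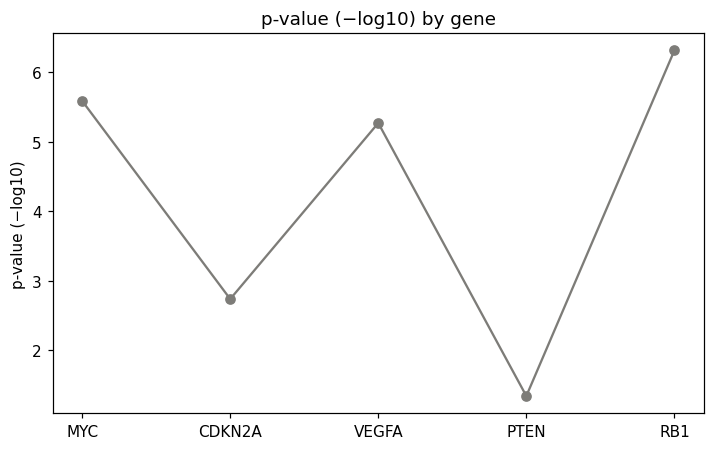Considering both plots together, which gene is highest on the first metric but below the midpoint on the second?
Chart 2 median p-value (−log10) ≈ 5; below-median genes: CDKN2A, PTEN. Among those, CDKN2A has the highest expression (log2 FC) (≈ 3.5).

CDKN2A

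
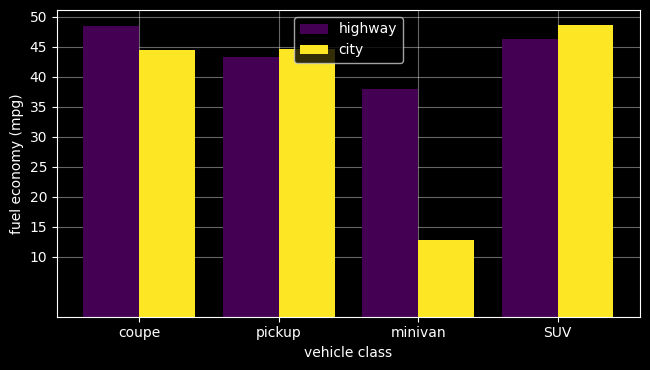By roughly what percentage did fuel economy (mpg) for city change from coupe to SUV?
≈ +11.1%

coupe ≈ 45, SUV ≈ 50; (50 − 45) / 45 ≈ +11.1%.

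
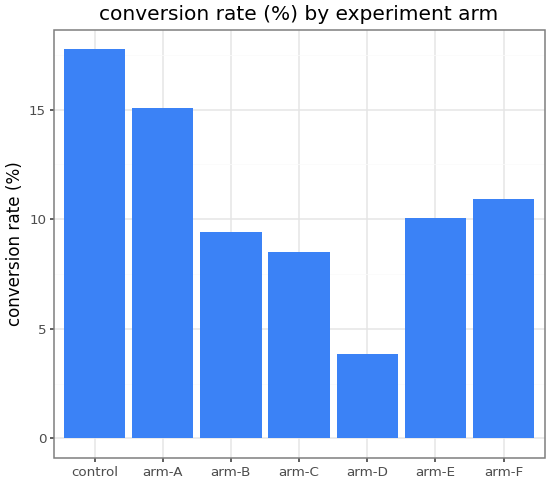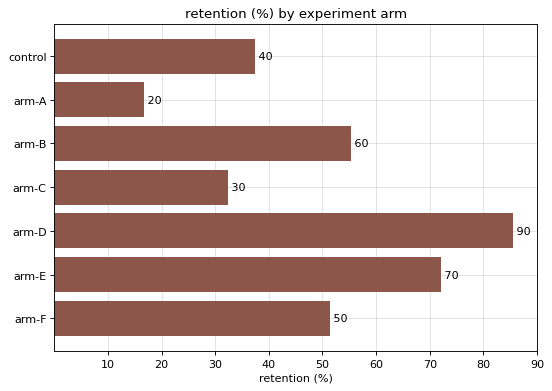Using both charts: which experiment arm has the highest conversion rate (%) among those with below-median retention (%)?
control

Chart 2 median retention (%) ≈ 50; below-median experiment arms: control, arm-A, arm-C. Among those, control has the highest conversion rate (%) (≈ 18).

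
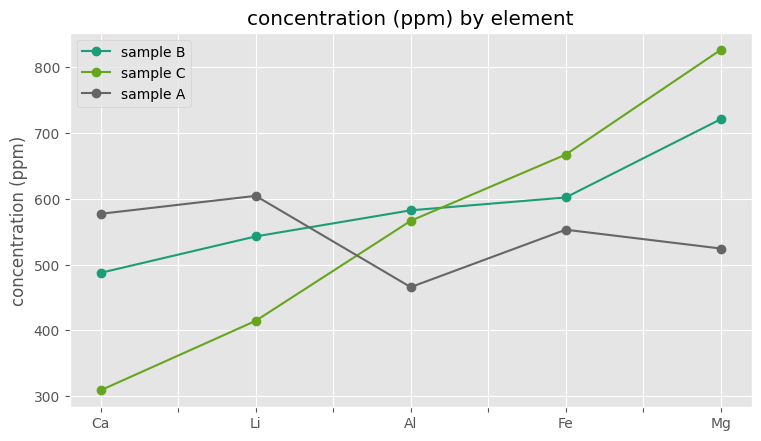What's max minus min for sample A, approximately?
≈ 150

Max Li ≈ 600, min Al ≈ 450; range ≈ 150.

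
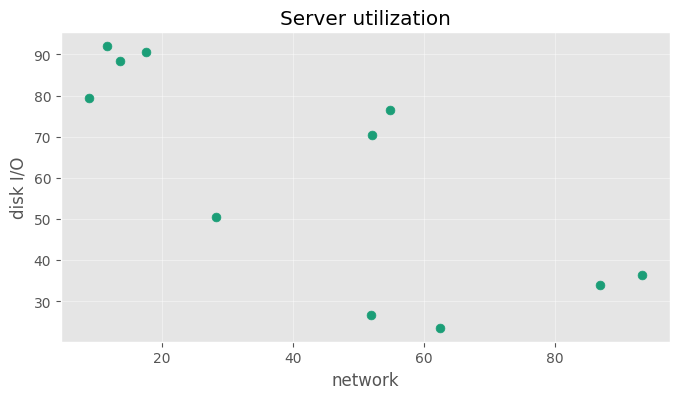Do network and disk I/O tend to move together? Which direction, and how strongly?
negative, strong

Points are negatively correlated; strong (|r| ≈ 0.8).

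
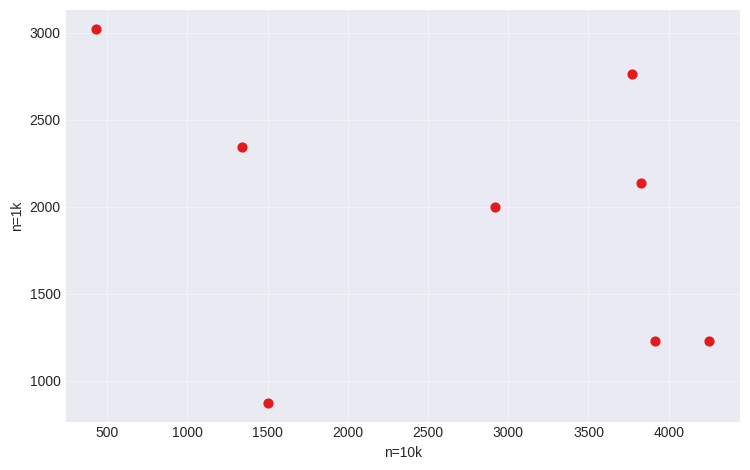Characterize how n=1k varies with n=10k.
negative, weak

Points are negatively correlated; weak (|r| ≈ 0.3).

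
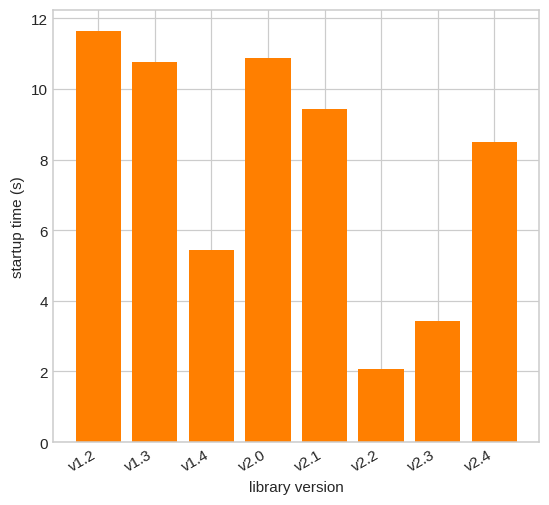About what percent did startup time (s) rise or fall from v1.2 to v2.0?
v1.2 ≈ 12, v2.0 ≈ 11; (11 − 12) / 12 ≈ -8.3%.

≈ -8.3%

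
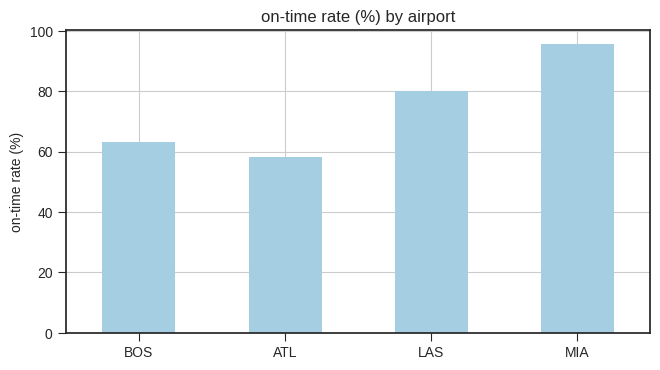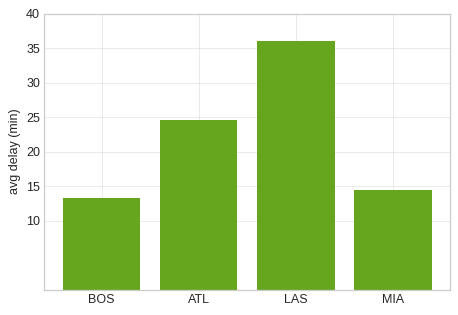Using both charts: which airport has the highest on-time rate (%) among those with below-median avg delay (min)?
Chart 2 median avg delay (min) ≈ 20; below-median airports: BOS, MIA. Among those, MIA has the highest on-time rate (%) (≈ 100).

MIA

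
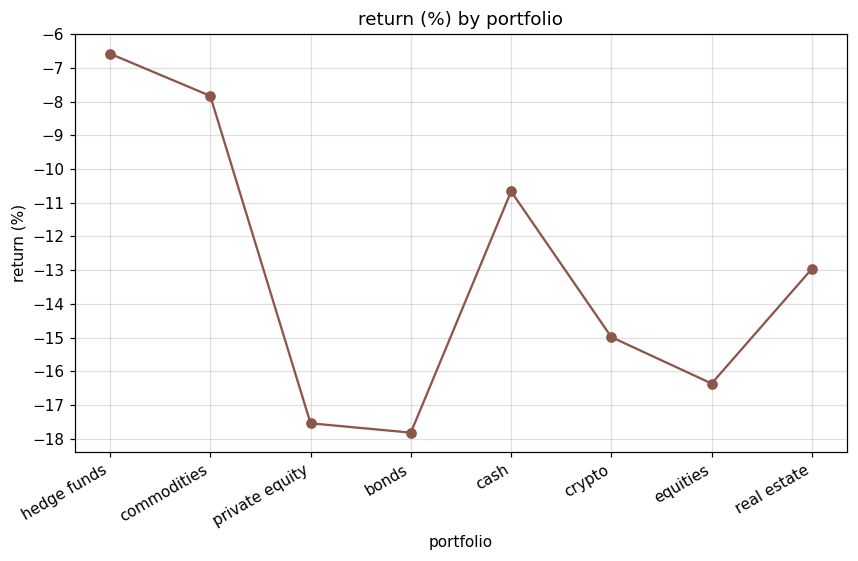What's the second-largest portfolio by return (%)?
Top 3: hedge funds ≈ -7, commodities ≈ -8, cash ≈ -11.

commodities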